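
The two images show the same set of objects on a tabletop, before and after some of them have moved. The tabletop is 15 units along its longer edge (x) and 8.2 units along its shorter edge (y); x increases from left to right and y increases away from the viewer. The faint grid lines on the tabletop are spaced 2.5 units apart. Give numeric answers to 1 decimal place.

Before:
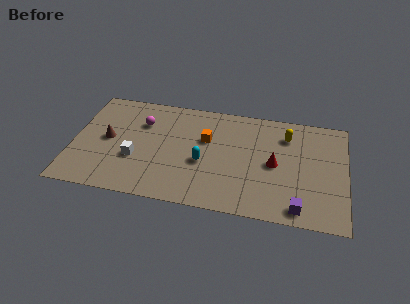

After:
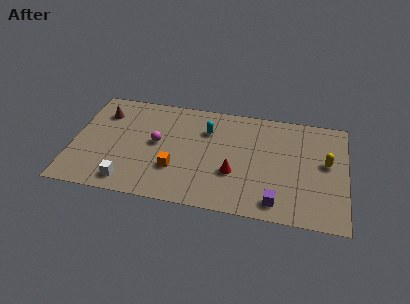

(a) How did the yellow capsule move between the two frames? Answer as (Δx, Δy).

(2.2, -1.7)

The yellow capsule was at about (11.7, 6.3) and moved to about (13.9, 4.6).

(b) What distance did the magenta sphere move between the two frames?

1.7

The magenta sphere was near (3.7, 5.8) before and (4.6, 4.4) after, so it travelled √(0.9² + 1.4²) ≈ 1.7 units.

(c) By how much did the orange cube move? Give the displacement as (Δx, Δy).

(-1.6, -2.6)

The orange cube started near (7.3, 5.2) and ended near (5.7, 2.6).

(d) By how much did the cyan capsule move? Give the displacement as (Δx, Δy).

(0.1, 2.5)

The cyan capsule started near (7.2, 3.4) and ended near (7.3, 5.9).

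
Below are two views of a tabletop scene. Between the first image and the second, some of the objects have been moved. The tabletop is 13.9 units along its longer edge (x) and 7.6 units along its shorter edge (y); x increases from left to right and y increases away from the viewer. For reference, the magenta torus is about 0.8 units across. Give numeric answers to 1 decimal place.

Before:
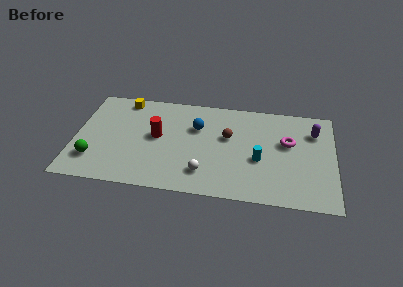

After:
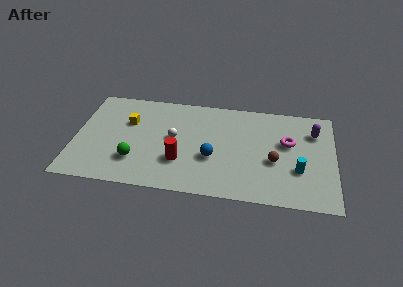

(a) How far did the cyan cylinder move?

2.2

The cyan cylinder moved from about (9.9, 3.1) to (12.0, 2.6), a distance of √(2.1² + 0.5²) ≈ 2.2.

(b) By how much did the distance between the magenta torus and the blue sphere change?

-0.6

The distance was about 4.9 in the first image and 4.3 in the second, so they moved 0.6 units closer together.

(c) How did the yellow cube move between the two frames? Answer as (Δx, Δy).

(0.3, -1.7)

The yellow cube started near (2.5, 6.7) and ended near (2.8, 5.0).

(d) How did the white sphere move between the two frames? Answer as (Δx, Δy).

(-1.7, 2.4)

The white sphere started near (7.0, 1.7) and ended near (5.3, 4.1).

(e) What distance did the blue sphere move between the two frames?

2.4

From (6.5, 5.1) to (7.4, 2.9), the blue sphere covered √(0.9² + 2.2²) ≈ 2.4 units.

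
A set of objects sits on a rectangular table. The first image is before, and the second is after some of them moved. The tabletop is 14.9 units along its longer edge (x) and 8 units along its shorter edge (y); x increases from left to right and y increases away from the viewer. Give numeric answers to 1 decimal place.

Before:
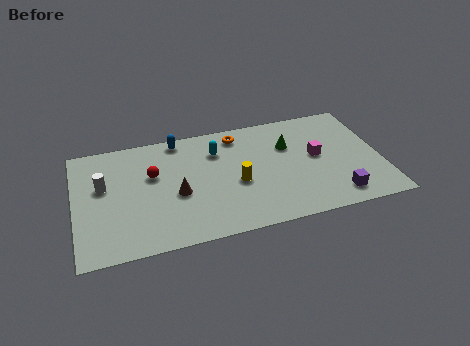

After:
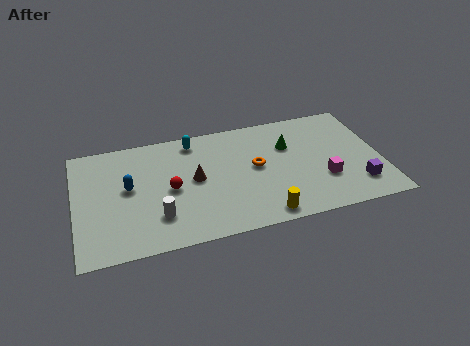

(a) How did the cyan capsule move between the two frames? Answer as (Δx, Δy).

(-1.1, 1.0)

The cyan capsule was at about (7.0, 5.9) and moved to about (5.9, 6.9).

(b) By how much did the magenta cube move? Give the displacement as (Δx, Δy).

(0.2, -1.7)

The magenta cube started near (11.8, 4.3) and ended near (12.0, 2.6).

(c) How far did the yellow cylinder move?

2.7

The yellow cylinder moved from about (7.8, 3.4) to (8.9, 0.9), a distance of √(1.1² + 2.5²) ≈ 2.7.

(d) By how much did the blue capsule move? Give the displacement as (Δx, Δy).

(-2.6, -2.8)

The blue capsule started near (5.2, 7.2) and ended near (2.6, 4.4).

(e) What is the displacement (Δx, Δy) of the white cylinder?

(2.5, -2.7)

The white cylinder was at about (1.4, 4.8) and moved to about (3.9, 2.1).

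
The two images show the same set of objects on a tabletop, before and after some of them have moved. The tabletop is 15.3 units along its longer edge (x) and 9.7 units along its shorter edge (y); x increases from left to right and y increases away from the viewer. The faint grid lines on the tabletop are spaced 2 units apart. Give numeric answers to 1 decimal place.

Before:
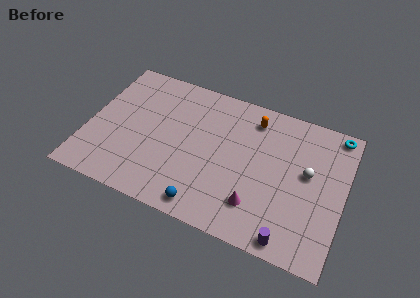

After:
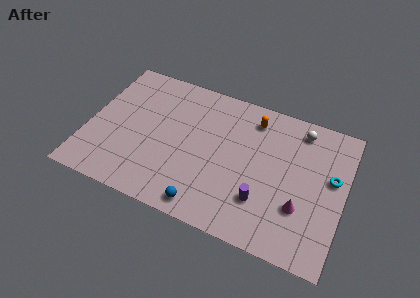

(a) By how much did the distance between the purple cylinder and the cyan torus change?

-3.3

They were about 8.1 units apart before and 4.8 after — 3.3 units closer together.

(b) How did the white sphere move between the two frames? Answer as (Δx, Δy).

(-0.7, 2.8)

From the two frames, the white sphere sits at roughly (13.1, 5.5) before and (12.4, 8.3) after.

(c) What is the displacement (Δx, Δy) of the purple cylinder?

(-1.8, 1.8)

The purple cylinder was at about (12.5, 0.9) and moved to about (10.7, 2.7).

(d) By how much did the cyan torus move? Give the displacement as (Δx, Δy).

(0.0, -3.1)

The cyan torus started near (14.5, 8.8) and ended near (14.5, 5.7).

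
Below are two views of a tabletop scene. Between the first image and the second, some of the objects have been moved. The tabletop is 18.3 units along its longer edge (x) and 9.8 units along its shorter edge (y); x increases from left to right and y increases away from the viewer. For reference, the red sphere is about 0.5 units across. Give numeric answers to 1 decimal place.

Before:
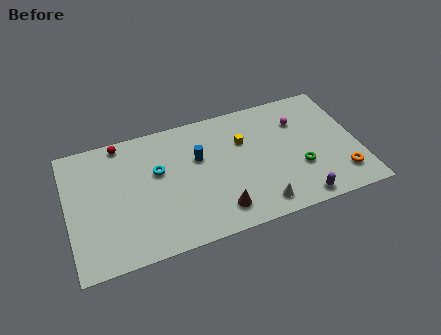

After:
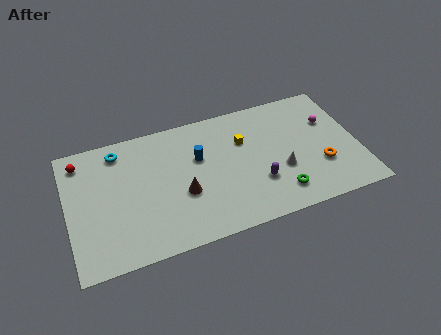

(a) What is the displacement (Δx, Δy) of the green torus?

(-1.5, -1.5)

The green torus was at about (14.5, 3.4) and moved to about (13.0, 1.9).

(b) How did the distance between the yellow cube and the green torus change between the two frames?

+0.4

The distance was about 4.6 in the first image and 5.0 in the second, so they moved 0.4 units further apart.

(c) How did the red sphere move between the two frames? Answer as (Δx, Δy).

(-2.6, -0.7)

The red sphere started near (3.6, 8.9) and ended near (1.0, 8.2).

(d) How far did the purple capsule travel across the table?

3.2

From (14.2, 1.0) to (11.8, 3.1), the purple capsule covered √(2.4² + 2.1²) ≈ 3.2 units.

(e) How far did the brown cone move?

2.9

The brown cone moved from about (9.2, 1.8) to (7.1, 3.8), a distance of √(2.1² + 2.0²) ≈ 2.9.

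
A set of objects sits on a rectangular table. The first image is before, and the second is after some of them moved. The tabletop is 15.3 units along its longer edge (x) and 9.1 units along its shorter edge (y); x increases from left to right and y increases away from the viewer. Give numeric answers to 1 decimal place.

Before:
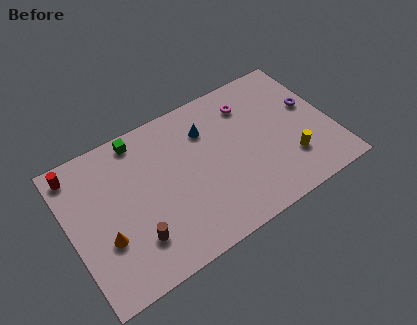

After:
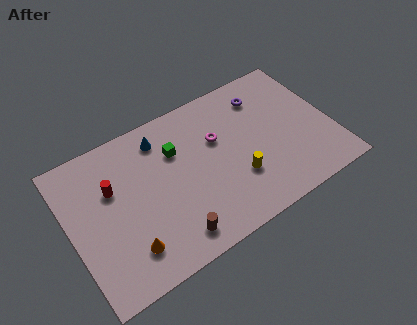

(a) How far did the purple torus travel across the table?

3.1

From (14.3, 5.3) to (11.8, 7.2), the purple torus covered √(2.5² + 1.9²) ≈ 3.1 units.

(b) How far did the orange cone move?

1.6

From (1.8, 3.2) to (2.9, 2.0), the orange cone covered √(1.1² + 1.2²) ≈ 1.6 units.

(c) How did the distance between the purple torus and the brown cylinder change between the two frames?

-2.7

They were about 11.3 units apart before and 8.6 after — 2.7 units closer together.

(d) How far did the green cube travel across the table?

2.6

The green cube was near (4.5, 8.1) before and (6.4, 6.3) after, so it travelled √(1.9² + 1.8²) ≈ 2.6 units.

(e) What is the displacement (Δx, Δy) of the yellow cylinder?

(-3.1, 0.4)

The yellow cylinder started near (12.6, 2.5) and ended near (9.5, 2.9).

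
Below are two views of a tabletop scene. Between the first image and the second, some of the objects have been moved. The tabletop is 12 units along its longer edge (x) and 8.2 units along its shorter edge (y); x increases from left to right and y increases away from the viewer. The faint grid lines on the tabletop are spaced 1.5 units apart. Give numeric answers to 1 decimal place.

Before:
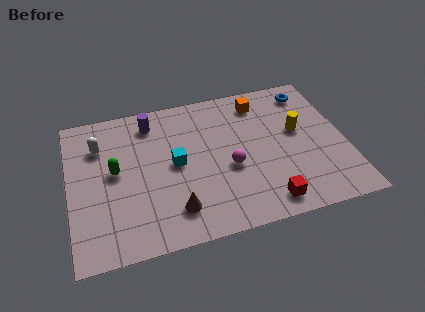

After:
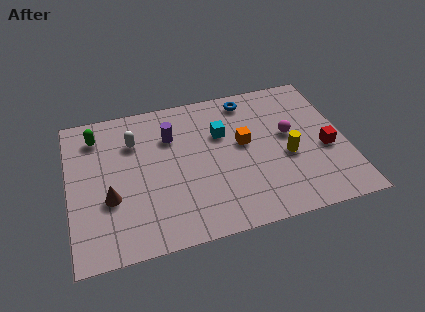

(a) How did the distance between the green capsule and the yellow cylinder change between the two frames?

+0.7

They were about 8.0 units apart before and 8.7 after — 0.7 units further apart.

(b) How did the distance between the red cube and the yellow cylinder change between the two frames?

-2.3

The distance was about 4.0 in the first image and 1.7 in the second, so they moved 2.3 units closer together.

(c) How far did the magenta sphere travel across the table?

3.0

The magenta sphere moved from about (6.9, 3.4) to (9.6, 4.6), a distance of √(2.7² + 1.2²) ≈ 3.0.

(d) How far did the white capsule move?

1.5

The white capsule moved from about (1.4, 6.0) to (2.9, 5.9), a distance of √(1.5² + 0.1²) ≈ 1.5.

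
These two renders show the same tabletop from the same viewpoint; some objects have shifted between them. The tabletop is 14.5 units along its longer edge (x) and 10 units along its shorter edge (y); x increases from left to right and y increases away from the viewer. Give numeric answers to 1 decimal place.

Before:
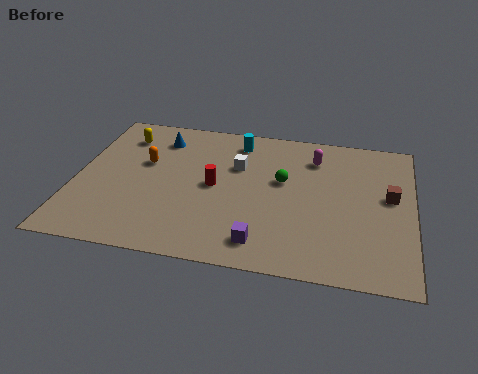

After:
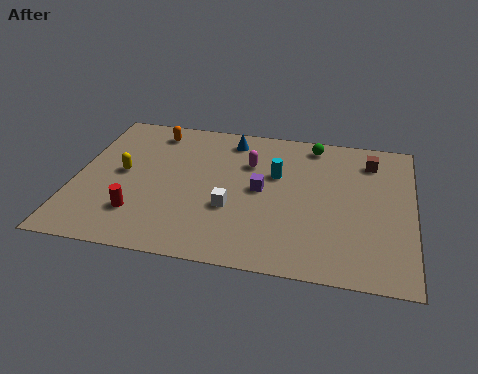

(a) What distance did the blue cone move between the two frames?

3.1

The blue cone moved from about (3.4, 8.0) to (6.5, 8.5), a distance of √(3.1² + 0.5²) ≈ 3.1.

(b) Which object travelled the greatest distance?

the red cylinder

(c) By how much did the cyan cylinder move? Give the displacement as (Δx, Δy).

(1.8, -2.1)

The cyan cylinder started near (6.8, 8.4) and ended near (8.6, 6.3).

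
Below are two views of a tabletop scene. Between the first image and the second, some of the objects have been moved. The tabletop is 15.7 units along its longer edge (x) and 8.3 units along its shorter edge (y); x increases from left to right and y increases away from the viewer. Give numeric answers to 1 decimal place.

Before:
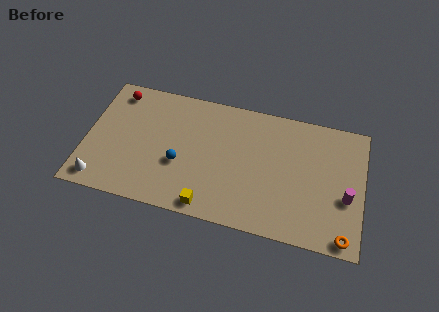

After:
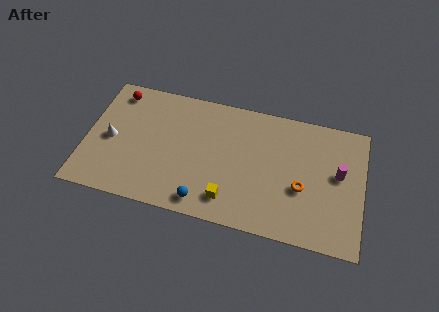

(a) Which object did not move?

the red sphere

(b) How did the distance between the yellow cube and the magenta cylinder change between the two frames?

-1.2

The distance was about 8.0 in the first image and 6.8 in the second, so they moved 1.2 units closer together.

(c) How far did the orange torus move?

3.5

From (14.8, 0.8) to (12.3, 3.3), the orange torus covered √(2.5² + 2.5²) ≈ 3.5 units.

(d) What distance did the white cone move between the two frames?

2.8

From (1.0, 1.1) to (1.4, 3.9), the white cone covered √(0.4² + 2.8²) ≈ 2.8 units.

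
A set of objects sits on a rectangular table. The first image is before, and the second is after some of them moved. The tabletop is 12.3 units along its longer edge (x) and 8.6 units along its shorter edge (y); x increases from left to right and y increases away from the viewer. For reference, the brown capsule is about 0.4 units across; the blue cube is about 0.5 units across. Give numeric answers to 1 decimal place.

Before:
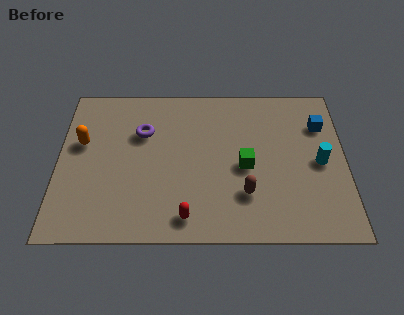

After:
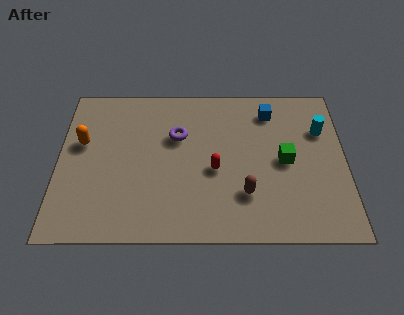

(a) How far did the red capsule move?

2.8

The red capsule moved from about (5.5, 1.2) to (6.7, 3.7), a distance of √(1.2² + 2.5²) ≈ 2.8.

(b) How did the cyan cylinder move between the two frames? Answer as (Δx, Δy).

(0.1, 1.8)

The cyan cylinder started near (11.2, 4.1) and ended near (11.3, 5.9).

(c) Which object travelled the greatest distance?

the red capsule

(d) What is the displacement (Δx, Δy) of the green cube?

(1.7, 0.3)

From the two frames, the green cube sits at roughly (8.0, 3.9) before and (9.7, 4.2) after.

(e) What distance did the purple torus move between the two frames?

1.5

The purple torus was near (3.6, 5.8) before and (5.1, 5.6) after, so it travelled √(1.5² + 0.2²) ≈ 1.5 units.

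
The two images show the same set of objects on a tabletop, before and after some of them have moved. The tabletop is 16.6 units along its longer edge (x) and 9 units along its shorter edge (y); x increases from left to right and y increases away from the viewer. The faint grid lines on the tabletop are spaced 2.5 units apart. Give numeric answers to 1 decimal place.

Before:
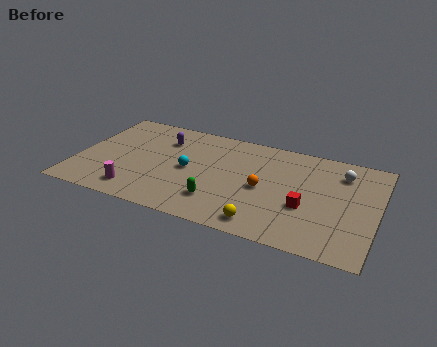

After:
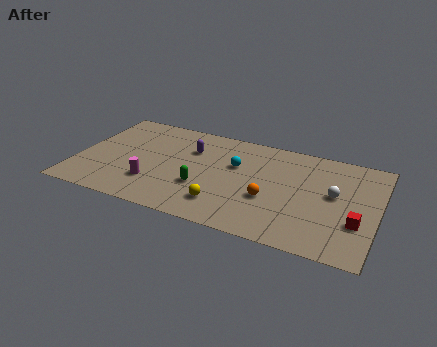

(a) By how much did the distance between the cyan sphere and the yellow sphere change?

-1.8

The distance was about 5.5 in the first image and 3.7 in the second, so they moved 1.8 units closer together.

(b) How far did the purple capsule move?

1.6

The purple capsule was near (4.5, 6.7) before and (6.1, 6.3) after, so it travelled √(1.6² + 0.4²) ≈ 1.6 units.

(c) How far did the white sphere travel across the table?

2.0

From (14.5, 7.0) to (14.2, 5.0), the white sphere covered √(0.3² + 2.0²) ≈ 2.0 units.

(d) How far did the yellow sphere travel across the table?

2.4

From (10.7, 1.2) to (8.4, 2.0), the yellow sphere covered √(2.3² + 0.8²) ≈ 2.4 units.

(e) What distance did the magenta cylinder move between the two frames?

1.3

The magenta cylinder was near (3.6, 1.5) before and (4.4, 2.5) after, so it travelled √(0.8² + 1.0²) ≈ 1.3 units.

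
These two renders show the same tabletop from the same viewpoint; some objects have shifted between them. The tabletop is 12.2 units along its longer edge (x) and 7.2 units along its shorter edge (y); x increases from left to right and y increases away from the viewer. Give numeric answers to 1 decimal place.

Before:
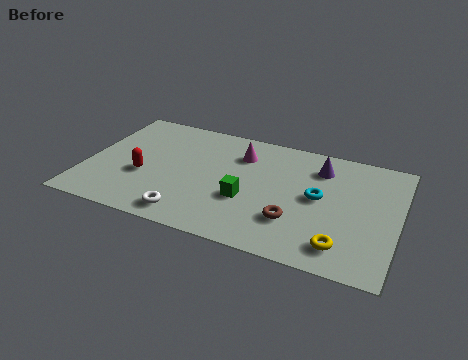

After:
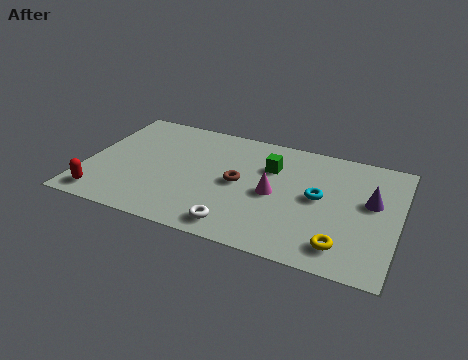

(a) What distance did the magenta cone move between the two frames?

2.5

From (5.9, 5.4) to (7.4, 3.4), the magenta cone covered √(1.5² + 2.0²) ≈ 2.5 units.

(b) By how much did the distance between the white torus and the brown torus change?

-1.5

Before: roughly 4.1 units apart; after: 2.6. That's 1.5 units closer together.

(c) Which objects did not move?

the yellow torus and the cyan torus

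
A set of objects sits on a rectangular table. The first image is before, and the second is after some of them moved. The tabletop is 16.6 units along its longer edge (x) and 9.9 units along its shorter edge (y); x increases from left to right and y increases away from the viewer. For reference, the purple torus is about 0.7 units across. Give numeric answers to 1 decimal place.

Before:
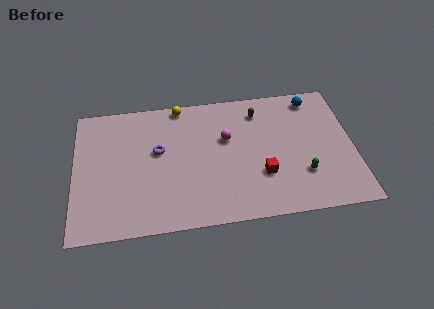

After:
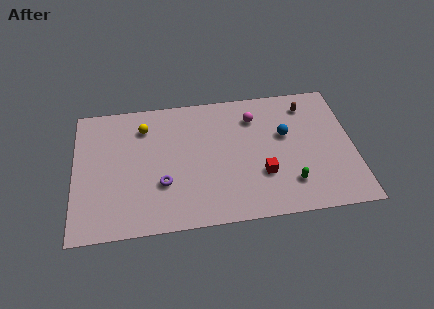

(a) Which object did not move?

the red cube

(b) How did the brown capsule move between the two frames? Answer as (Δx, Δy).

(2.9, 0.1)

The brown capsule started near (11.1, 8.0) and ended near (14.0, 8.1).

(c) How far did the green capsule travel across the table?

1.0

The green capsule moved from about (13.5, 2.9) to (12.7, 2.3), a distance of √(0.8² + 0.6²) ≈ 1.0.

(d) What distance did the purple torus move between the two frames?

2.5

The purple torus was near (5.0, 5.8) before and (5.2, 3.3) after, so it travelled √(0.2² + 2.5²) ≈ 2.5 units.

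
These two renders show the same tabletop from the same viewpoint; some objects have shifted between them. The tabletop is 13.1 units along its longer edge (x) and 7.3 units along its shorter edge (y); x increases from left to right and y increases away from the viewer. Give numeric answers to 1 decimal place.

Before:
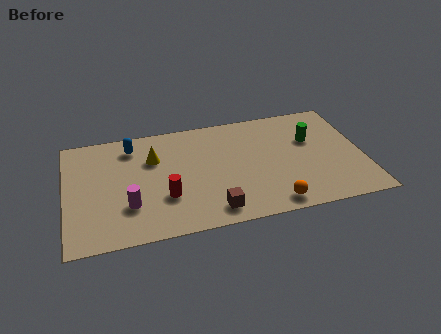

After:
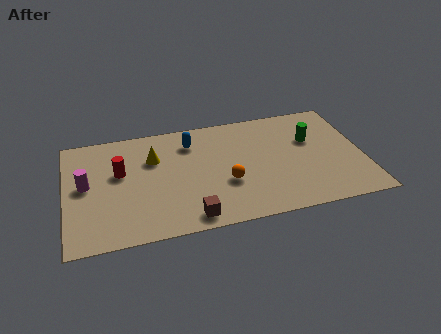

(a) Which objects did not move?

the yellow cone and the green cylinder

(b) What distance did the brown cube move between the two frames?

1.0

From (6.3, 1.1) to (5.3, 0.9), the brown cube covered √(1.0² + 0.2²) ≈ 1.0 units.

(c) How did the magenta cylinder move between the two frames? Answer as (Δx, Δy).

(-1.8, 1.7)

The magenta cylinder started near (2.7, 2.2) and ended near (0.9, 3.9).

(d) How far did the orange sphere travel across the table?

2.6

The orange sphere was near (8.9, 0.9) before and (7.0, 2.7) after, so it travelled √(1.9² + 1.8²) ≈ 2.6 units.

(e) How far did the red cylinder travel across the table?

2.8

From (4.3, 2.4) to (2.4, 4.4), the red cylinder covered √(1.9² + 2.0²) ≈ 2.8 units.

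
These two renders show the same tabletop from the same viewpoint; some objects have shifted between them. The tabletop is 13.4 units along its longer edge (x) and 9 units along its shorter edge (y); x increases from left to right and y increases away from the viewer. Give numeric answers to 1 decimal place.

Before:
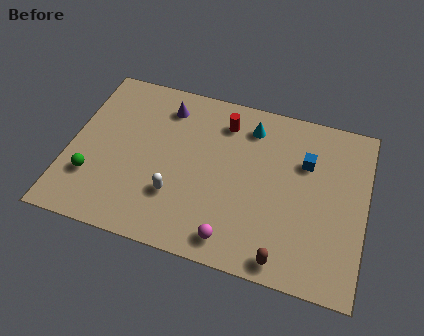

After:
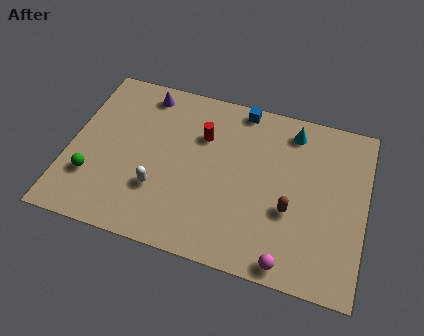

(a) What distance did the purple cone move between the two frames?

1.1

The purple cone moved from about (4.1, 7.3) to (3.1, 7.8), a distance of √(1.0² + 0.5²) ≈ 1.1.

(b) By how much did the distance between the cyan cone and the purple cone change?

+2.9

The distance was about 3.9 in the first image and 6.8 in the second, so they moved 2.9 units further apart.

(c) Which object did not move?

the green sphere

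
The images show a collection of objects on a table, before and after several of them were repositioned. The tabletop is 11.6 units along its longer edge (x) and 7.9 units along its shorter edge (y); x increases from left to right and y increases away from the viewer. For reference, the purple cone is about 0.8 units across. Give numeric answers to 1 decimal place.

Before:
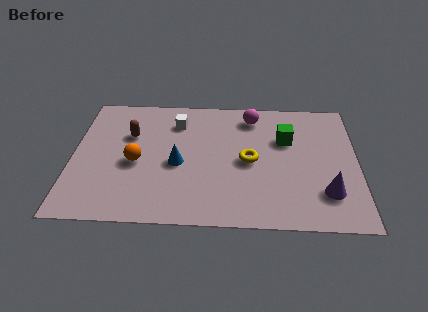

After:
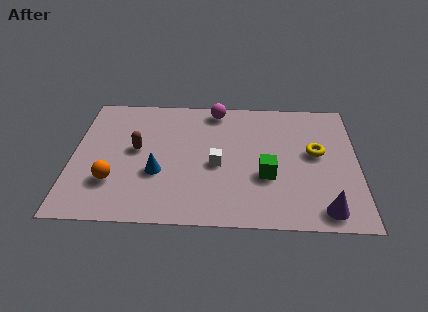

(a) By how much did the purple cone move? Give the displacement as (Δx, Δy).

(-0.1, -1.0)

The purple cone was at about (10.3, 2.0) and moved to about (10.2, 1.0).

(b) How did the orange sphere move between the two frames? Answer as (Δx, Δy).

(-0.9, -1.2)

From the two frames, the orange sphere sits at roughly (2.6, 3.5) before and (1.7, 2.3) after.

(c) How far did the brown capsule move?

0.9

The brown capsule was near (2.3, 5.2) before and (2.6, 4.3) after, so it travelled √(0.3² + 0.9²) ≈ 0.9 units.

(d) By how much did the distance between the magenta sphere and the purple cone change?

+1.9

They were about 5.5 units apart before and 7.4 after — 1.9 units further apart.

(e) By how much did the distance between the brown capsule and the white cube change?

+1.3

They were about 2.1 units apart before and 3.4 after — 1.3 units further apart.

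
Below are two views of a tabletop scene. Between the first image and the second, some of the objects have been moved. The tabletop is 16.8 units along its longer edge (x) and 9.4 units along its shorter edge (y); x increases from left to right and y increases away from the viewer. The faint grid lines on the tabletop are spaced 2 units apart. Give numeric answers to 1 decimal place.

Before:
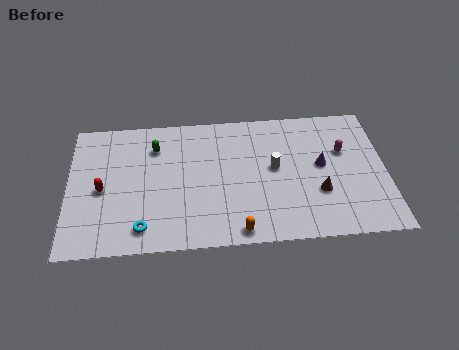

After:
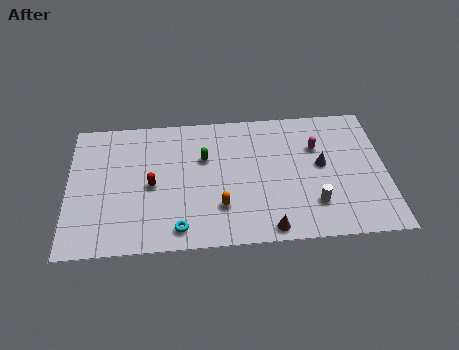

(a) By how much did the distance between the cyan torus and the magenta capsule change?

-2.6

Before: roughly 11.6 units apart; after: 9.0. That's 2.6 units closer together.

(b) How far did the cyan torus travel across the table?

1.9

The cyan torus moved from about (3.9, 1.5) to (5.8, 1.3), a distance of √(1.9² + 0.2²) ≈ 1.9.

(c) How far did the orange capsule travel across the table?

1.9

The orange capsule moved from about (8.9, 0.9) to (8.0, 2.6), a distance of √(0.9² + 1.7²) ≈ 1.9.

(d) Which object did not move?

the purple cone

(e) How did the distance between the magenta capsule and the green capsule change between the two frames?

-4.1

They were about 10.1 units apart before and 6.0 after — 4.1 units closer together.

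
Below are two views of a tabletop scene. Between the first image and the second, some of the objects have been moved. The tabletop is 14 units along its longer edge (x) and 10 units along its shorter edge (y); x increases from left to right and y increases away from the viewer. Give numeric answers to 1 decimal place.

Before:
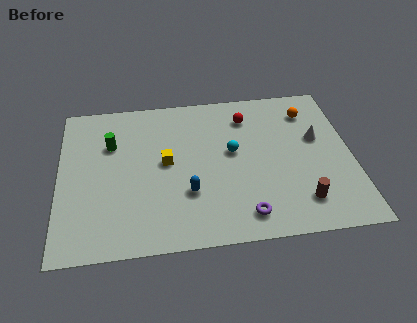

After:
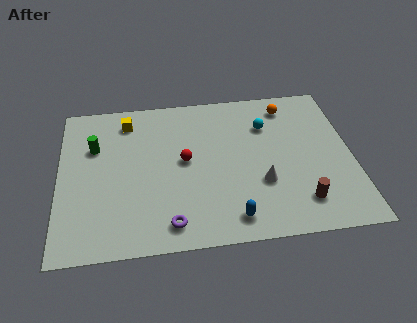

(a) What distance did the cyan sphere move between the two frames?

2.3

The cyan sphere moved from about (8.3, 5.6) to (10.0, 7.2), a distance of √(1.7² + 1.6²) ≈ 2.3.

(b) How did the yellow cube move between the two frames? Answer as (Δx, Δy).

(-1.8, 3.0)

The yellow cube was at about (5.1, 5.3) and moved to about (3.3, 8.3).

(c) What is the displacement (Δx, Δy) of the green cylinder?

(-0.8, -0.1)

The green cylinder was at about (2.5, 6.8) and moved to about (1.7, 6.7).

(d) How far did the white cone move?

3.8

The white cone was near (12.4, 6.0) before and (9.6, 3.4) after, so it travelled √(2.8² + 2.6²) ≈ 3.8 units.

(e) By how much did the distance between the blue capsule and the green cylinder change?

+3.2

They were about 5.1 units apart before and 8.3 after — 3.2 units further apart.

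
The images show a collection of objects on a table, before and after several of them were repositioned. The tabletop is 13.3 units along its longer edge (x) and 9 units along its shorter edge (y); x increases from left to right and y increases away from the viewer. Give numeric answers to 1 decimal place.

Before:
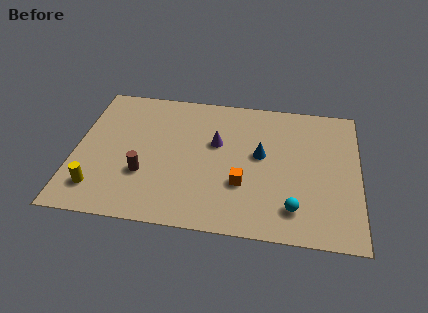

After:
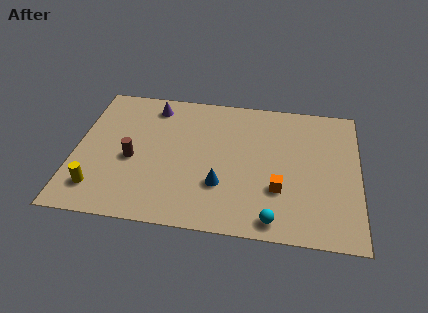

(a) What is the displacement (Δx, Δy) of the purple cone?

(-3.1, 2.1)

The purple cone started near (6.6, 5.5) and ended near (3.5, 7.6).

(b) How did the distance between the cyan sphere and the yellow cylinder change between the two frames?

-0.9

The distance was about 9.1 in the first image and 8.2 in the second, so they moved 0.9 units closer together.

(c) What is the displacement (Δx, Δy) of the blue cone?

(-1.8, -2.2)

The blue cone started near (8.7, 5.0) and ended near (6.9, 2.8).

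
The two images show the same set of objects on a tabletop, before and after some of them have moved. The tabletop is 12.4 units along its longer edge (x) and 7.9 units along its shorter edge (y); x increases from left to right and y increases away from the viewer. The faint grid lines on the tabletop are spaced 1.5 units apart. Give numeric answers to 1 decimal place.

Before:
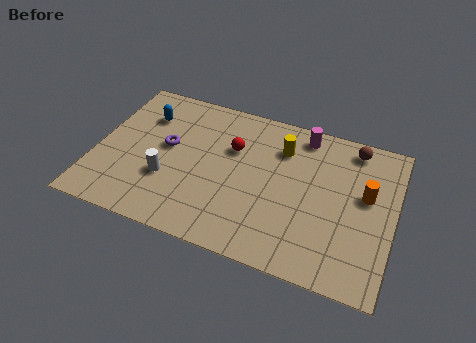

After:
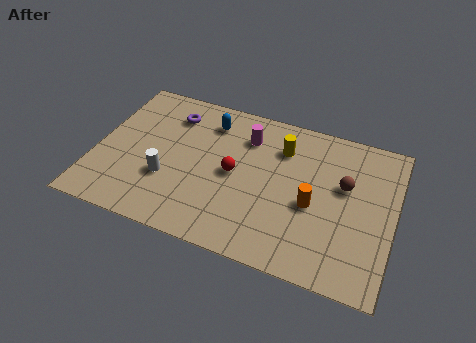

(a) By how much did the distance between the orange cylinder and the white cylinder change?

-2.3

Before: roughly 8.3 units apart; after: 6.0. That's 2.3 units closer together.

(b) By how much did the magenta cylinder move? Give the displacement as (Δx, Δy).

(-2.3, -0.9)

From the two frames, the magenta cylinder sits at roughly (8.4, 6.9) before and (6.1, 6.0) after.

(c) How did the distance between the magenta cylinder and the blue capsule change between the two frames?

-5.1

Before: roughly 6.7 units apart; after: 1.6. That's 5.1 units closer together.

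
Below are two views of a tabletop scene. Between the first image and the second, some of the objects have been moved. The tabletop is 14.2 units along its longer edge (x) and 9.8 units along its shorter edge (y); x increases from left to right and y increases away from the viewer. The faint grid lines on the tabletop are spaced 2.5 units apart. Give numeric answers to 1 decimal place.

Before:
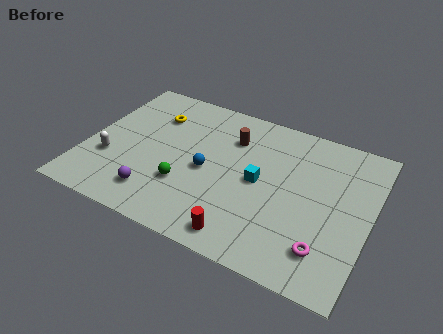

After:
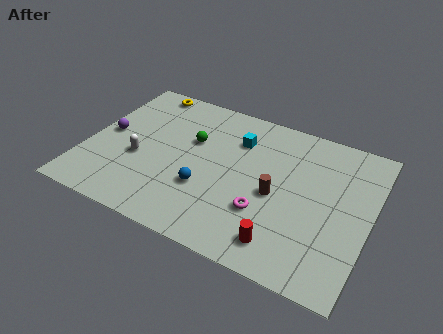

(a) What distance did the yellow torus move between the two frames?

1.9

The yellow torus was near (3.0, 7.2) before and (2.2, 8.9) after, so it travelled √(0.8² + 1.7²) ≈ 1.9 units.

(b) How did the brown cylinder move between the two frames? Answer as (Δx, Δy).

(2.6, -2.8)

The brown cylinder was at about (7.0, 7.2) and moved to about (9.6, 4.4).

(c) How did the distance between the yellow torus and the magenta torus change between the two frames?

-1.5

Before: roughly 10.6 units apart; after: 9.1. That's 1.5 units closer together.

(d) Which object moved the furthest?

the purple sphere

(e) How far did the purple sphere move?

4.3

The purple sphere moved from about (3.9, 1.9) to (0.9, 5.0), a distance of √(3.0² + 3.1²) ≈ 4.3.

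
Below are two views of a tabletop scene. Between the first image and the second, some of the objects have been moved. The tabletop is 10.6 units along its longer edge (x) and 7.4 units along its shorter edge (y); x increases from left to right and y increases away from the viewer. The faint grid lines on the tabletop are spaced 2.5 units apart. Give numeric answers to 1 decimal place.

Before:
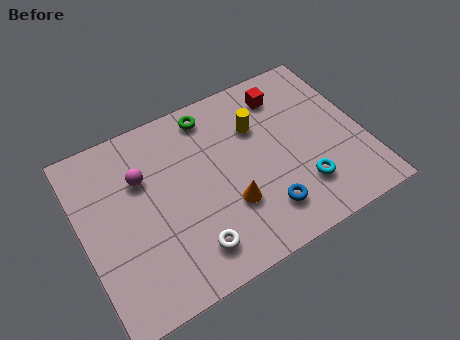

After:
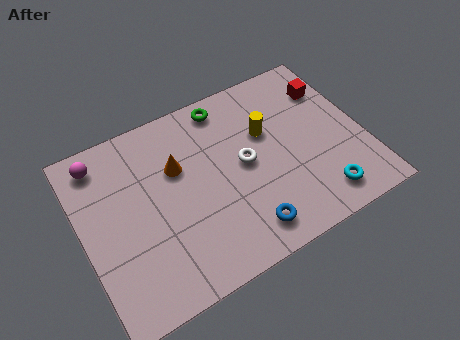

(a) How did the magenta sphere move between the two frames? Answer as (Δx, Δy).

(-1.4, 1.3)

The magenta sphere started near (2.4, 5.0) and ended near (1.0, 6.3).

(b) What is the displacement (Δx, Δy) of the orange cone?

(-1.6, 2.4)

The orange cone was at about (5.3, 2.4) and moved to about (3.7, 4.8).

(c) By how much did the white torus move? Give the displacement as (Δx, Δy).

(2.4, 2.4)

The white torus was at about (3.7, 1.4) and moved to about (6.1, 3.8).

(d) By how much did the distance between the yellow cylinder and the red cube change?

+1.2

Before: roughly 1.5 units apart; after: 2.7. That's 1.2 units further apart.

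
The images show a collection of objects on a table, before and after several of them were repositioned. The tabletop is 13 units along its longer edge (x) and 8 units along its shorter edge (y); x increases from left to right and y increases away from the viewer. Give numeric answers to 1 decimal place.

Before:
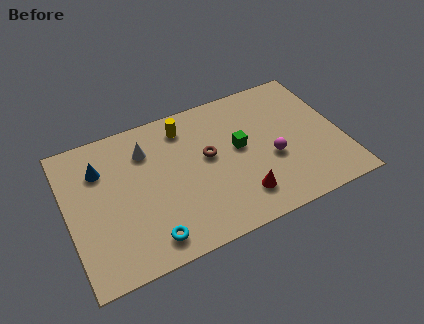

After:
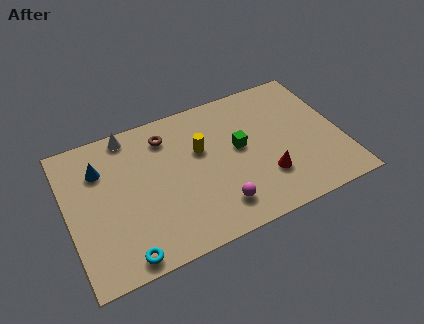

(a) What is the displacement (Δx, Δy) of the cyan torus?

(-1.2, -0.4)

The cyan torus started near (3.5, 1.2) and ended near (2.3, 0.8).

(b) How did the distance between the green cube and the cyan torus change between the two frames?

+1.2

They were about 5.7 units apart before and 6.9 after — 1.2 units further apart.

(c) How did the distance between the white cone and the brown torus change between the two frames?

-1.3

Before: roughly 3.2 units apart; after: 1.9. That's 1.3 units closer together.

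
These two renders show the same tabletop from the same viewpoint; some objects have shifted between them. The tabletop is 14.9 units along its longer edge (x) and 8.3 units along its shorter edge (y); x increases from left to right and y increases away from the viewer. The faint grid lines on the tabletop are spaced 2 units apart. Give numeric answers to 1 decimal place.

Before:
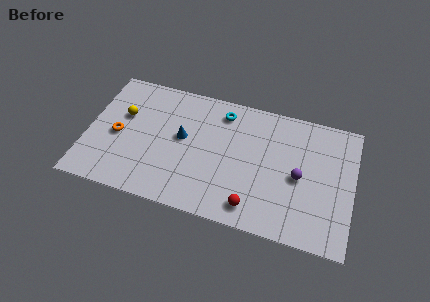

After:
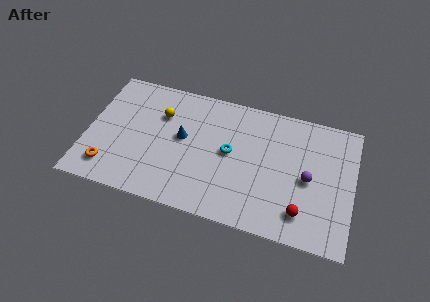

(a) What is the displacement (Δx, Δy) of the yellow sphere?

(2.1, 0.6)

From the two frames, the yellow sphere sits at roughly (1.9, 5.2) before and (4.0, 5.8) after.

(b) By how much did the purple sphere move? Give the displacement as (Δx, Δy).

(0.5, 0.0)

The purple sphere was at about (11.9, 3.9) and moved to about (12.4, 3.9).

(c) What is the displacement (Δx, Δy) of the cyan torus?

(0.6, -2.5)

The cyan torus started near (7.4, 6.9) and ended near (8.0, 4.4).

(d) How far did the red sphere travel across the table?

2.7

The red sphere moved from about (9.5, 1.3) to (12.2, 1.7), a distance of √(2.7² + 0.4²) ≈ 2.7.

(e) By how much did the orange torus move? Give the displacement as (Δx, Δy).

(-0.3, -2.2)

The orange torus started near (1.7, 3.8) and ended near (1.4, 1.6).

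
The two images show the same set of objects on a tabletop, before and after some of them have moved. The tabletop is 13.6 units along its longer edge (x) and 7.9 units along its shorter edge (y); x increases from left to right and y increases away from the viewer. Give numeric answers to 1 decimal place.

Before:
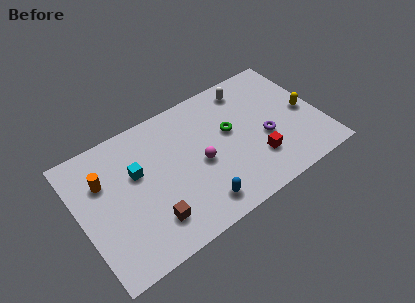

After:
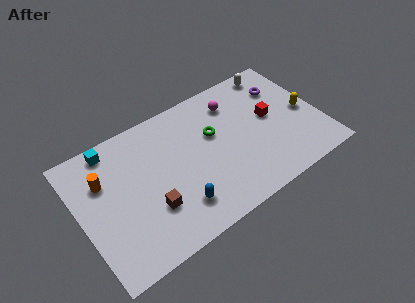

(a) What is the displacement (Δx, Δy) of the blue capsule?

(-1.1, 0.5)

The blue capsule started near (6.2, 1.3) and ended near (5.1, 1.8).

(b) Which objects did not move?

the yellow capsule and the orange cylinder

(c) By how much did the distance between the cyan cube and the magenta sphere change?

+3.3

Before: roughly 3.6 units apart; after: 6.9. That's 3.3 units further apart.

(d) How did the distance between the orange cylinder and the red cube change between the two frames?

+0.7

They were about 8.8 units apart before and 9.5 after — 0.7 units further apart.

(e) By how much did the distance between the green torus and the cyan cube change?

+0.6

They were about 5.3 units apart before and 5.9 after — 0.6 units further apart.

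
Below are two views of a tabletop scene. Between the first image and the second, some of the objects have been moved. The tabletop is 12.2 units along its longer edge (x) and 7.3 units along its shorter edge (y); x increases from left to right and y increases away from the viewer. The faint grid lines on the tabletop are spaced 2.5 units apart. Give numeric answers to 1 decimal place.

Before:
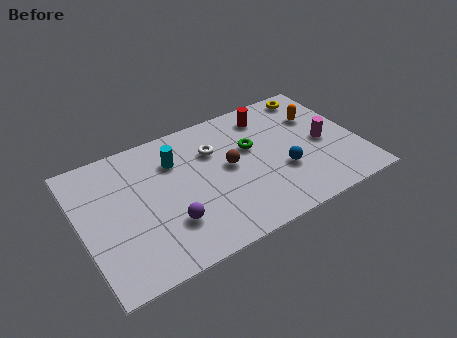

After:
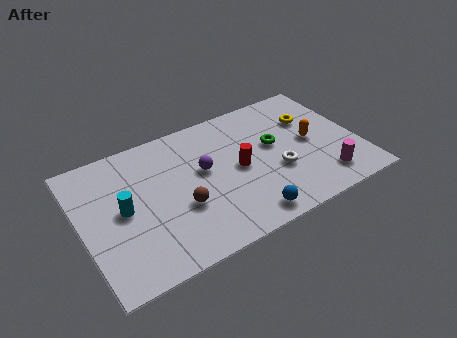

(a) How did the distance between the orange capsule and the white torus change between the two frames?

-2.7

They were about 4.7 units apart before and 2.0 after — 2.7 units closer together.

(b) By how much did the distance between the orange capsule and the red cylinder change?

+1.0

They were about 2.3 units apart before and 3.3 after — 1.0 units further apart.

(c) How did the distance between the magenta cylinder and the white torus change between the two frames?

-2.7

Before: roughly 5.0 units apart; after: 2.3. That's 2.7 units closer together.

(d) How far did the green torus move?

1.0

From (7.6, 4.5) to (8.6, 4.2), the green torus covered √(1.0² + 0.3²) ≈ 1.0 units.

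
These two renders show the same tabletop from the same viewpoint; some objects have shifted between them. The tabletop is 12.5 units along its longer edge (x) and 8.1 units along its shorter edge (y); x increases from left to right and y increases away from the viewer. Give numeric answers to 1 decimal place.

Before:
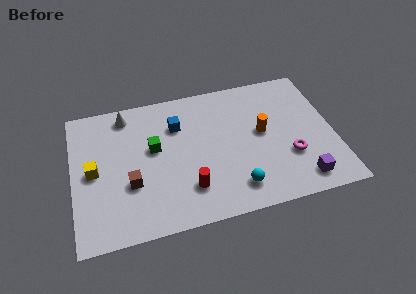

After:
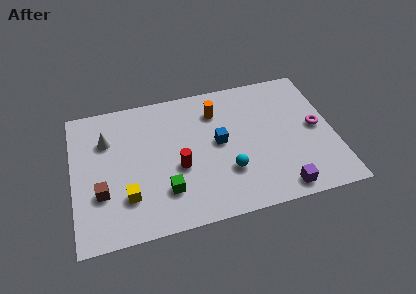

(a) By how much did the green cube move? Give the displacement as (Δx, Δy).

(0.4, -2.6)

The green cube was at about (3.9, 4.7) and moved to about (4.3, 2.1).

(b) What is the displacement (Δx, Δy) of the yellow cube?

(1.5, -1.8)

The yellow cube was at about (1.0, 4.0) and moved to about (2.5, 2.2).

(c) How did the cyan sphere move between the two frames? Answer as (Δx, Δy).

(-0.3, 1.0)

The cyan sphere started near (7.6, 1.5) and ended near (7.3, 2.5).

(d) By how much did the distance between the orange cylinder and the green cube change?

-0.3

The distance was about 5.2 in the first image and 4.9 in the second, so they moved 0.3 units closer together.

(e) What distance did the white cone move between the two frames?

1.6

The white cone was near (2.7, 7.0) before and (1.7, 5.7) after, so it travelled √(1.0² + 1.3²) ≈ 1.6 units.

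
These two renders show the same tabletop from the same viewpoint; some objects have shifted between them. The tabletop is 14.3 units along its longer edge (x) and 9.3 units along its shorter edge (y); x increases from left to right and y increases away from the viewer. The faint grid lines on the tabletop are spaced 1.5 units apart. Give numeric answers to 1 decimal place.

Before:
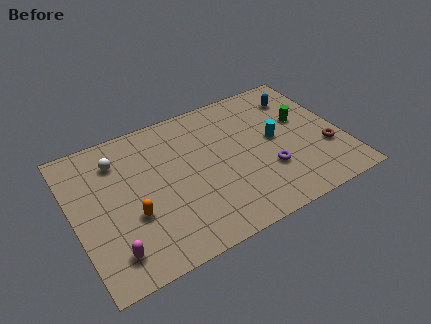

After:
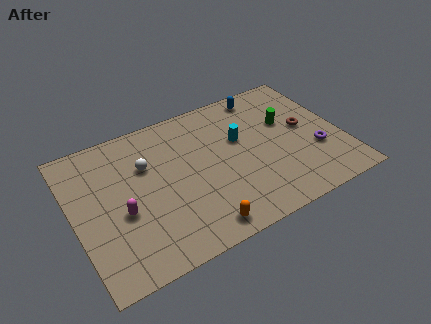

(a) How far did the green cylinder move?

0.8

The green cylinder moved from about (12.4, 5.6) to (11.6, 5.8), a distance of √(0.8² + 0.2²) ≈ 0.8.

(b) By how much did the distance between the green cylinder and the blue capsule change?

+0.9

The distance was about 1.7 in the first image and 2.6 in the second, so they moved 0.9 units further apart.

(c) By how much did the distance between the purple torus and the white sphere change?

+0.7

Before: roughly 8.6 units apart; after: 9.3. That's 0.7 units further apart.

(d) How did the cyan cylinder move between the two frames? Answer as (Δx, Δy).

(-1.8, 0.8)

The cyan cylinder started near (10.8, 4.9) and ended near (9.0, 5.7).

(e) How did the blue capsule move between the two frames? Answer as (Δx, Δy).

(-1.8, 0.9)

The blue capsule started near (12.5, 7.3) and ended near (10.7, 8.2).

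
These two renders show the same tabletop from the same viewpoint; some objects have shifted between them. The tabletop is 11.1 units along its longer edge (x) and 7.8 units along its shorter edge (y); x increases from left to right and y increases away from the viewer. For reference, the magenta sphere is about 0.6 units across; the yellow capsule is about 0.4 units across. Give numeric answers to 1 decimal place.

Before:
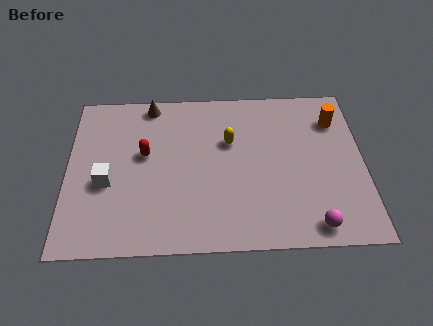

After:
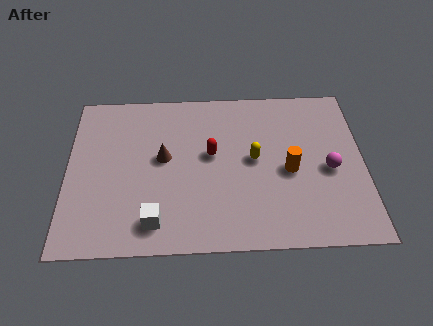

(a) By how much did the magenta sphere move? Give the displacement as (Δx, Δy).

(0.7, 2.6)

The magenta sphere was at about (9.1, 0.9) and moved to about (9.8, 3.5).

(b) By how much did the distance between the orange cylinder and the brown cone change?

-2.3

They were about 7.1 units apart before and 4.8 after — 2.3 units closer together.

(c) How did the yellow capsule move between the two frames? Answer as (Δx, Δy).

(0.9, -0.9)

The yellow capsule was at about (6.1, 5.0) and moved to about (7.0, 4.1).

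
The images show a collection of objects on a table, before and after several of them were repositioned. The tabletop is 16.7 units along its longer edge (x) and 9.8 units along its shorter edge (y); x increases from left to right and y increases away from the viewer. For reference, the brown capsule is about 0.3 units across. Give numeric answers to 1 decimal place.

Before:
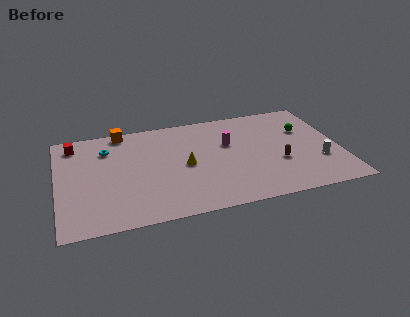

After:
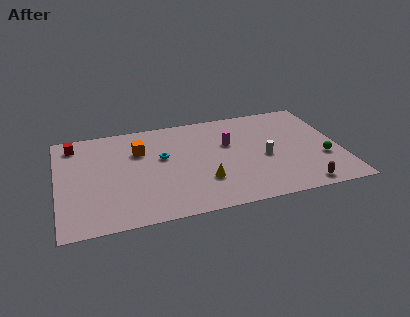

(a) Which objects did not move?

the magenta cylinder and the red cube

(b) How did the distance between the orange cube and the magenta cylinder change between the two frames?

-1.5

The distance was about 6.8 in the first image and 5.3 in the second, so they moved 1.5 units closer together.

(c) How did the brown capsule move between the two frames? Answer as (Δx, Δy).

(1.1, -2.6)

From the two frames, the brown capsule sits at roughly (13.0, 3.6) before and (14.1, 1.0) after.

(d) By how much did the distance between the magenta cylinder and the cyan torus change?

-3.3

The distance was about 7.3 in the first image and 4.0 in the second, so they moved 3.3 units closer together.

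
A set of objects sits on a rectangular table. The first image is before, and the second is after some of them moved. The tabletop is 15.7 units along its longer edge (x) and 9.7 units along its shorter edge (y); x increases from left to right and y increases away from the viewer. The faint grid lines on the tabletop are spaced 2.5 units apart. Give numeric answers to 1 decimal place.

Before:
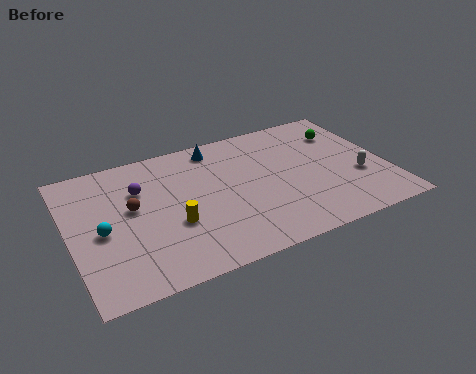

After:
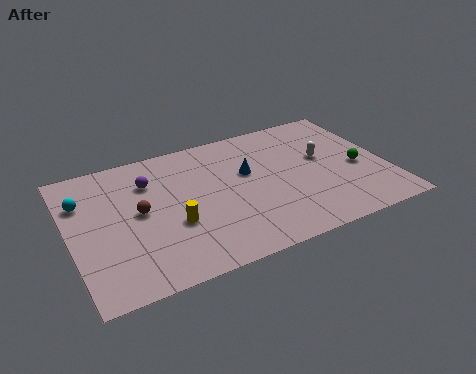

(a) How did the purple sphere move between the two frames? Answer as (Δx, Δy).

(0.5, 0.4)

From the two frames, the purple sphere sits at roughly (3.6, 6.7) before and (4.1, 7.1) after.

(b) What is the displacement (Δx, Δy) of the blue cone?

(1.3, -2.5)

The blue cone was at about (7.6, 8.4) and moved to about (8.9, 5.9).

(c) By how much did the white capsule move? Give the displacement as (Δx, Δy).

(-1.5, 2.1)

The white capsule started near (14.2, 3.5) and ended near (12.7, 5.6).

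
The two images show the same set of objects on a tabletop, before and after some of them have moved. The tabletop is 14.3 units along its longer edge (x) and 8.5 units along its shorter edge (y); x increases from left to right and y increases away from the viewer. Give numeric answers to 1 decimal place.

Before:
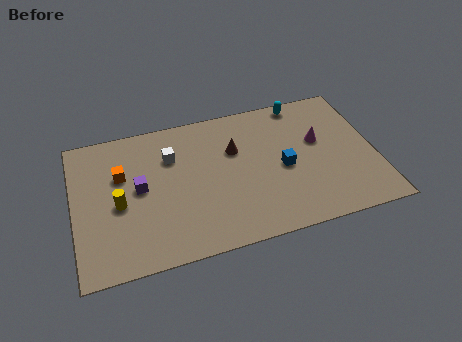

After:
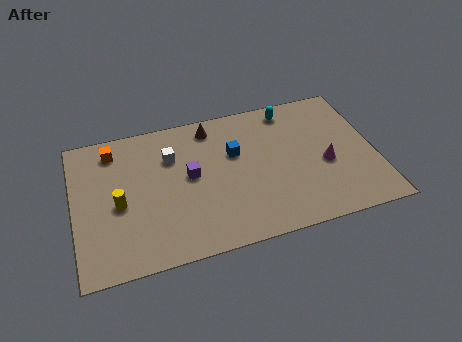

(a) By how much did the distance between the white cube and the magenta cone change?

+0.5

They were about 7.1 units apart before and 7.6 after — 0.5 units further apart.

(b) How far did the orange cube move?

1.6

The orange cube was near (2.3, 5.5) before and (2.0, 7.1) after, so it travelled √(0.3² + 1.6²) ≈ 1.6 units.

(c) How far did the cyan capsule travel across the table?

0.7

The cyan capsule moved from about (11.1, 7.7) to (10.5, 7.4), a distance of √(0.6² + 0.3²) ≈ 0.7.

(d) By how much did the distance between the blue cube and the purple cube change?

-4.5

They were about 6.8 units apart before and 2.3 after — 4.5 units closer together.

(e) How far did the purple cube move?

2.4

From (3.1, 4.5) to (5.5, 4.6), the purple cube covered √(2.4² + 0.1²) ≈ 2.4 units.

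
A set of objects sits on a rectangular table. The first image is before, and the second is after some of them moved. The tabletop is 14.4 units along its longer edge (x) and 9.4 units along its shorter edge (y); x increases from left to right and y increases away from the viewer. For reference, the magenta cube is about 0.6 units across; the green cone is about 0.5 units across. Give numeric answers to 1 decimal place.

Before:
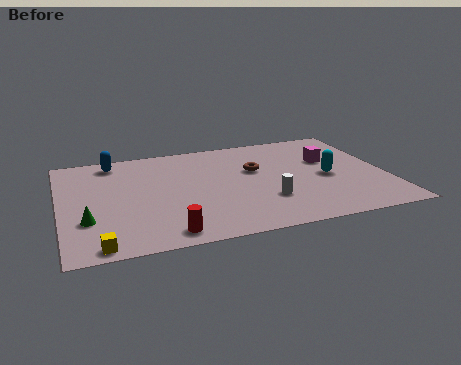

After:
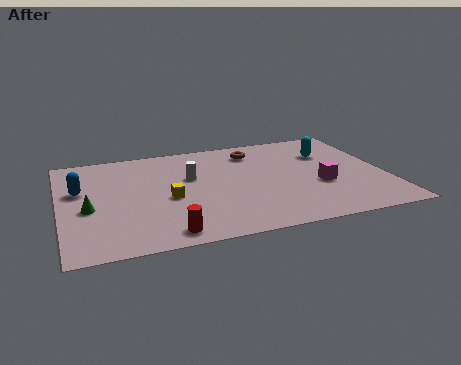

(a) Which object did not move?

the red cylinder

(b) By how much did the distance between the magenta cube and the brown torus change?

+1.5

The distance was about 3.3 in the first image and 4.8 in the second, so they moved 1.5 units further apart.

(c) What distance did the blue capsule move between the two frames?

2.9

From (2.5, 8.2) to (0.9, 5.8), the blue capsule covered √(1.6² + 2.4²) ≈ 2.9 units.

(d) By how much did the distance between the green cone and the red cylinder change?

+0.5

Before: roughly 3.8 units apart; after: 4.3. That's 0.5 units further apart.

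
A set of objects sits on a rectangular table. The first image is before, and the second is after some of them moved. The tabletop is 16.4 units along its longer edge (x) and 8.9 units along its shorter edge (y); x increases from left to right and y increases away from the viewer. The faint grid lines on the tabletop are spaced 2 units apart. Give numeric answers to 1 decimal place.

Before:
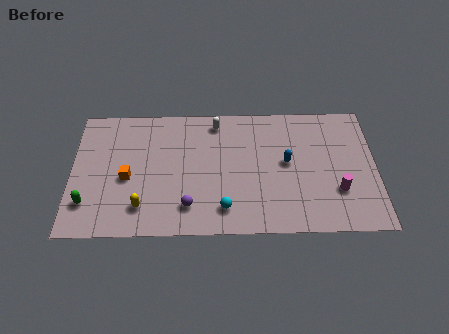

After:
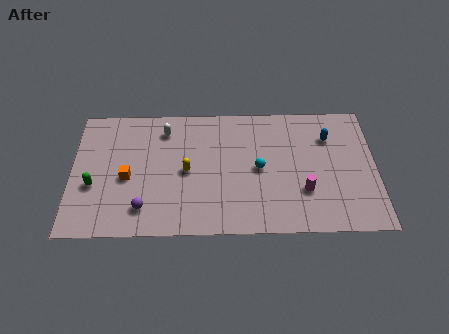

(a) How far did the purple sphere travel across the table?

2.4

The purple sphere was near (6.3, 1.9) before and (3.9, 1.8) after, so it travelled √(2.4² + 0.1²) ≈ 2.4 units.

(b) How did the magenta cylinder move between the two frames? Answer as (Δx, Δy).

(-1.8, 0.0)

The magenta cylinder was at about (14.3, 2.8) and moved to about (12.5, 2.8).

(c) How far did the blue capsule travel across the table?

2.9

The blue capsule moved from about (11.6, 4.8) to (13.9, 6.5), a distance of √(2.3² + 1.7²) ≈ 2.9.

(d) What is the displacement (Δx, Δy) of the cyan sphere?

(1.9, 2.7)

From the two frames, the cyan sphere sits at roughly (8.2, 1.7) before and (10.1, 4.4) after.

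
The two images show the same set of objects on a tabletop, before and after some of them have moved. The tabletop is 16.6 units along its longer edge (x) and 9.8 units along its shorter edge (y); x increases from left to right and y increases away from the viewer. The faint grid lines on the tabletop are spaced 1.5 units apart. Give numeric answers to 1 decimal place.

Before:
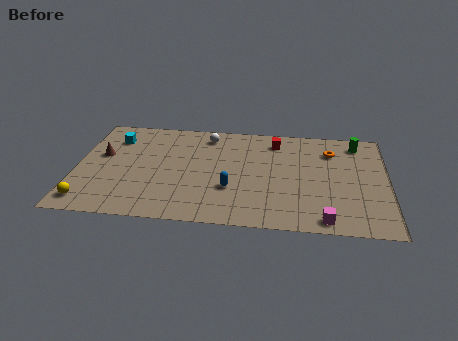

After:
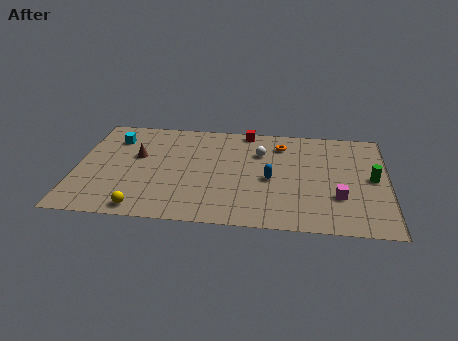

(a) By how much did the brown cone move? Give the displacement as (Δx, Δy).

(1.9, 0.1)

The brown cone was at about (1.3, 5.8) and moved to about (3.2, 5.9).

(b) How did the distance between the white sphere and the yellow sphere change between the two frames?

-0.7

They were about 9.2 units apart before and 8.5 after — 0.7 units closer together.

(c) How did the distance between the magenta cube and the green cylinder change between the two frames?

-4.9

Before: roughly 7.5 units apart; after: 2.6. That's 4.9 units closer together.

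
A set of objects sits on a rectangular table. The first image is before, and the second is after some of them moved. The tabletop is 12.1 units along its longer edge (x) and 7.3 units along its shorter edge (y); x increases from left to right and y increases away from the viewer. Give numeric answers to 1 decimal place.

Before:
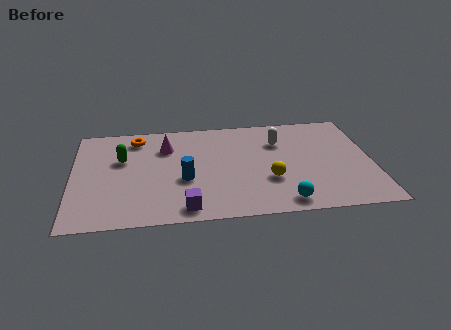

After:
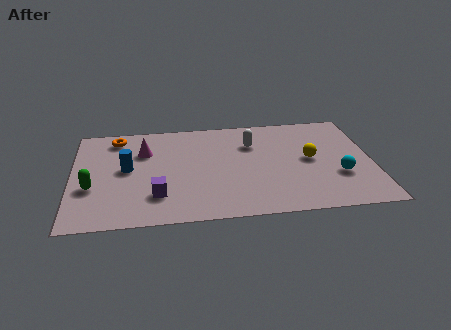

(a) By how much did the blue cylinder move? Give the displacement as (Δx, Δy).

(-2.3, 1.0)

The blue cylinder started near (4.5, 2.9) and ended near (2.2, 3.9).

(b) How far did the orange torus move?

0.8

The orange torus moved from about (2.6, 6.1) to (1.8, 6.2), a distance of √(0.8² + 0.1²) ≈ 0.8.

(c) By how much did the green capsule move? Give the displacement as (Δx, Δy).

(-1.2, -1.9)

The green capsule started near (2.0, 4.6) and ended near (0.8, 2.7).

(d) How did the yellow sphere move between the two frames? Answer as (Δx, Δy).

(1.7, 1.3)

The yellow sphere started near (7.9, 2.5) and ended near (9.6, 3.8).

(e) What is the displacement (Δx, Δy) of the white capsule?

(-1.1, 0.0)

The white capsule was at about (8.4, 5.2) and moved to about (7.3, 5.2).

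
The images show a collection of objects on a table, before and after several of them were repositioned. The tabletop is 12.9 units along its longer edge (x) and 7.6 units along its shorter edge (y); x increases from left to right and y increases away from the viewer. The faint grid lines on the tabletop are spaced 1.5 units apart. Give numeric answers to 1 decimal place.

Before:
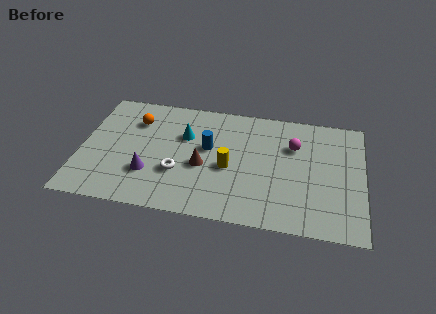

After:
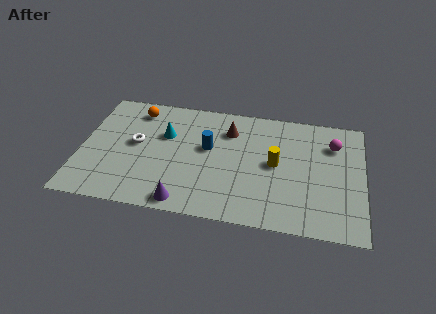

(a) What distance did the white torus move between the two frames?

2.5

The white torus was near (4.5, 2.6) before and (2.5, 4.1) after, so it travelled √(2.0² + 1.5²) ≈ 2.5 units.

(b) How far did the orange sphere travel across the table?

0.7

The orange sphere was near (2.4, 5.6) before and (2.4, 6.3) after, so it travelled √(0.0² + 0.7²) ≈ 0.7 units.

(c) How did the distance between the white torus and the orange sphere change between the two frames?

-1.5

They were about 3.7 units apart before and 2.2 after — 1.5 units closer together.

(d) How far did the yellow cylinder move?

2.2

The yellow cylinder was near (6.8, 3.3) before and (8.9, 3.9) after, so it travelled √(2.1² + 0.6²) ≈ 2.2 units.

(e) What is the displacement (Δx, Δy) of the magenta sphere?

(1.8, 0.4)

From the two frames, the magenta sphere sits at roughly (9.7, 5.2) before and (11.5, 5.6) after.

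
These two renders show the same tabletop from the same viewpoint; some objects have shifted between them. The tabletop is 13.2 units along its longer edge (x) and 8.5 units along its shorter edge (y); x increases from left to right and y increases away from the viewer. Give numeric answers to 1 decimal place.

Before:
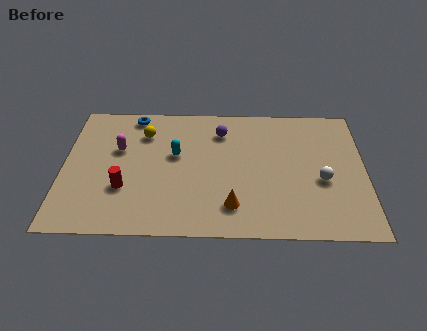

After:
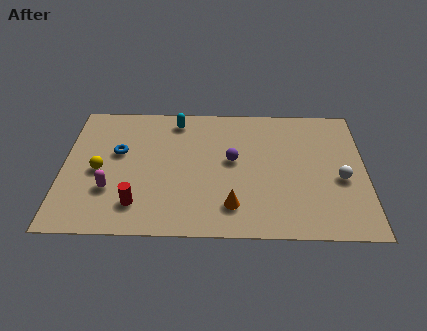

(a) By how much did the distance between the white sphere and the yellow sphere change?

+2.2

The distance was about 8.3 in the first image and 10.5 in the second, so they moved 2.2 units further apart.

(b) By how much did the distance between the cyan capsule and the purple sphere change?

+1.0

The distance was about 2.6 in the first image and 3.6 in the second, so they moved 1.0 units further apart.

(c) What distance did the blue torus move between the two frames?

2.6

From (3.0, 7.6) to (2.4, 5.1), the blue torus covered √(0.6² + 2.5²) ≈ 2.6 units.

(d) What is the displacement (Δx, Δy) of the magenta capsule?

(-0.3, -2.6)

The magenta capsule was at about (2.4, 5.3) and moved to about (2.1, 2.7).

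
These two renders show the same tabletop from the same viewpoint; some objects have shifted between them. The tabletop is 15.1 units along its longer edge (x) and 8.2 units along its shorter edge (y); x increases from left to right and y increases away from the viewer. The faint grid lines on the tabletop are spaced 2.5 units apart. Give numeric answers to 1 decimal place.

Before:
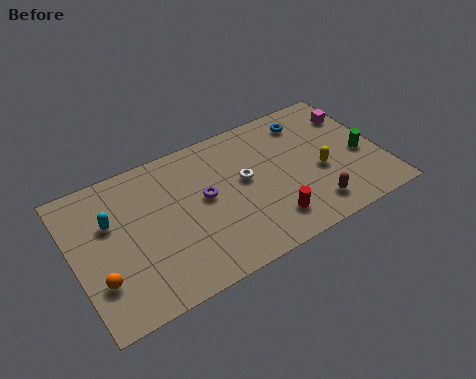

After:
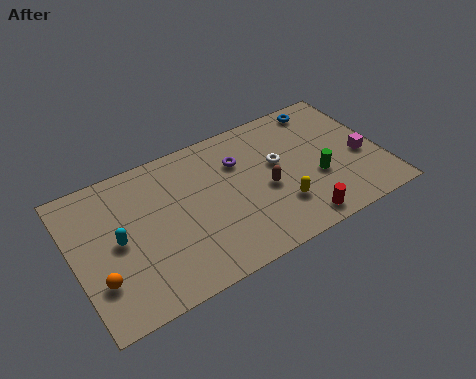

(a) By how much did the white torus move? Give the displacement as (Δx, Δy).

(1.7, 0.2)

The white torus was at about (8.4, 4.6) and moved to about (10.1, 4.8).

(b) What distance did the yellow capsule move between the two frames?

2.5

The yellow capsule was near (12.0, 3.4) before and (9.8, 2.3) after, so it travelled √(2.2² + 1.1²) ≈ 2.5 units.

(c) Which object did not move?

the orange sphere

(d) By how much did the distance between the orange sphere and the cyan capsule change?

-1.0

The distance was about 3.0 in the first image and 2.0 in the second, so they moved 1.0 units closer together.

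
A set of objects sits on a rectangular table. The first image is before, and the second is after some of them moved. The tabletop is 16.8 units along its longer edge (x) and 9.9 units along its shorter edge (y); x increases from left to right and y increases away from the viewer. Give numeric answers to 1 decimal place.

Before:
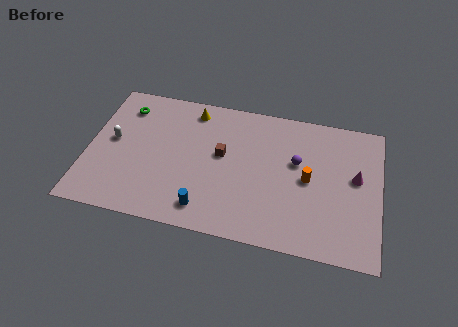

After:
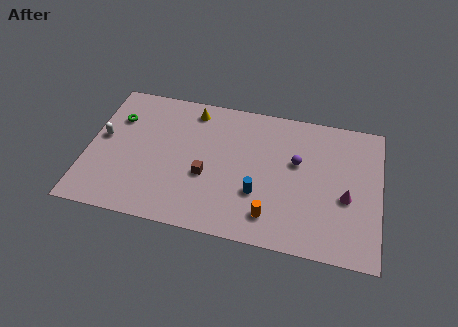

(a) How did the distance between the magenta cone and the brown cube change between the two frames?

+0.3

They were about 7.7 units apart before and 8.0 after — 0.3 units further apart.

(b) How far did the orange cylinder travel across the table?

3.6

From (12.7, 4.9) to (10.7, 1.9), the orange cylinder covered √(2.0² + 3.0²) ≈ 3.6 units.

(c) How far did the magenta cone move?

1.6

The magenta cone moved from about (15.4, 5.6) to (14.9, 4.1), a distance of √(0.5² + 1.5²) ≈ 1.6.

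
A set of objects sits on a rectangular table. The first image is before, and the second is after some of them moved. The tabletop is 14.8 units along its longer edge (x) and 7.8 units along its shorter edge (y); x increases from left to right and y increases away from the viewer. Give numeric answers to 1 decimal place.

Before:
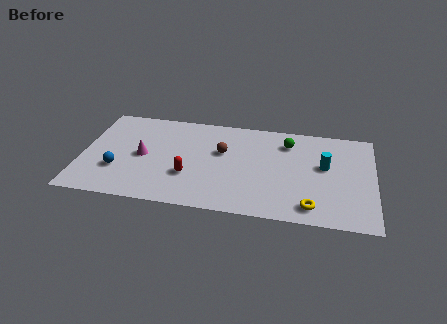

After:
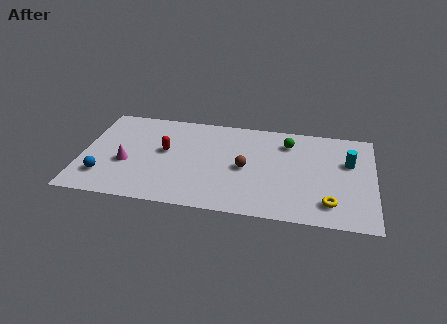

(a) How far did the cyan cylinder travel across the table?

1.3

From (12.3, 4.5) to (13.5, 5.0), the cyan cylinder covered √(1.2² + 0.5²) ≈ 1.3 units.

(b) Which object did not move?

the green sphere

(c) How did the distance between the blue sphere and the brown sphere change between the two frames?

+1.6

They were about 5.7 units apart before and 7.3 after — 1.6 units further apart.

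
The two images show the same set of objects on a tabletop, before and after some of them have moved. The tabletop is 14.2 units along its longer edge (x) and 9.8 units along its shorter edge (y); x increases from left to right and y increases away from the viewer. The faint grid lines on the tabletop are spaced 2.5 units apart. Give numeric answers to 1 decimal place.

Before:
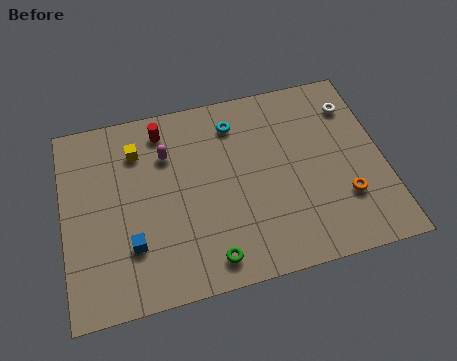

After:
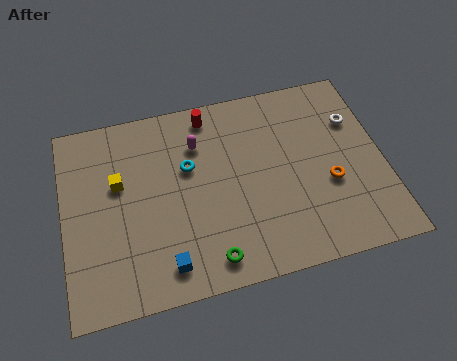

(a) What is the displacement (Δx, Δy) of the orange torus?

(-0.6, 0.9)

The orange torus started near (12.3, 2.9) and ended near (11.7, 3.8).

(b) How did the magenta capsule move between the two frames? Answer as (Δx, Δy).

(1.4, 0.2)

The magenta capsule was at about (4.7, 7.0) and moved to about (6.1, 7.2).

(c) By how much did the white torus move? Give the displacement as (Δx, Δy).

(0.0, -0.8)

From the two frames, the white torus sits at roughly (13.1, 7.6) before and (13.1, 6.8) after.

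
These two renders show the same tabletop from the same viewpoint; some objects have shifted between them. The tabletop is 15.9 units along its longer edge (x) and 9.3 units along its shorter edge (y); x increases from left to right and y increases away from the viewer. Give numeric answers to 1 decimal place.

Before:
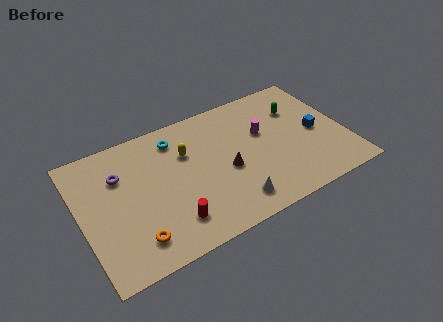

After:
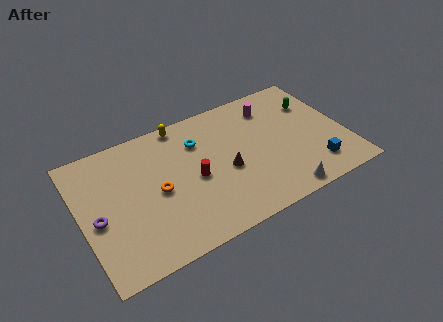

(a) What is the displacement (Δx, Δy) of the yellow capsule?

(0.0, 2.2)

The yellow capsule started near (6.5, 6.3) and ended near (6.5, 8.5).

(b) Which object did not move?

the brown cone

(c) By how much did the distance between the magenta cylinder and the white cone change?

+1.7

They were about 4.8 units apart before and 6.5 after — 1.7 units further apart.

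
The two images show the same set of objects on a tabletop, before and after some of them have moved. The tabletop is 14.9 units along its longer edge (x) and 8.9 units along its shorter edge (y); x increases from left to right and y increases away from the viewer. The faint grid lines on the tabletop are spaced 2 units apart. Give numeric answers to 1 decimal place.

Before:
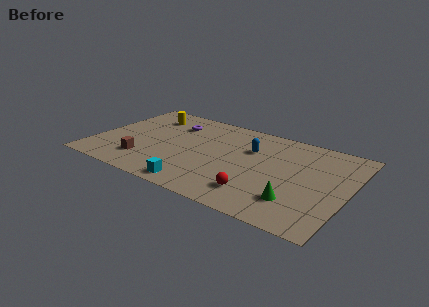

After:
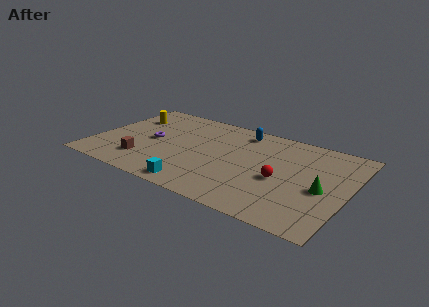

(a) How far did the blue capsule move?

1.8

The blue capsule moved from about (9.0, 6.0) to (8.2, 7.6), a distance of √(0.8² + 1.6²) ≈ 1.8.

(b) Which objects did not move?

the brown cube and the cyan cube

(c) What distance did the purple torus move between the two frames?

2.5

From (4.2, 6.7) to (3.3, 4.4), the purple torus covered √(0.9² + 2.3²) ≈ 2.5 units.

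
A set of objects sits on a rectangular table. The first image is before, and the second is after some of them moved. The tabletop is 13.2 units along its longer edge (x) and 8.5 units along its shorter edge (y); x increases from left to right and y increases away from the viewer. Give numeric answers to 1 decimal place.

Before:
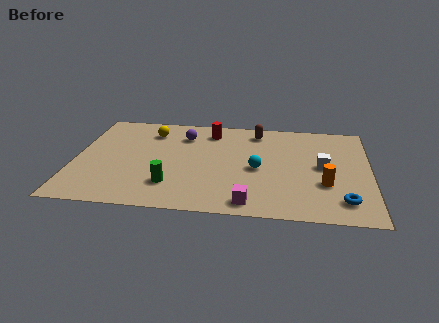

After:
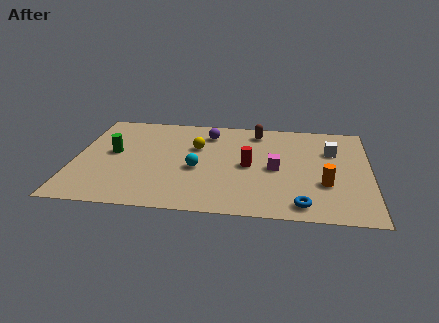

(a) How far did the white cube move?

1.5

From (11.1, 4.4) to (11.5, 5.8), the white cube covered √(0.4² + 1.4²) ≈ 1.5 units.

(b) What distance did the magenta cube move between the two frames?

3.2

From (7.9, 1.0) to (9.0, 4.0), the magenta cube covered √(1.1² + 3.0²) ≈ 3.2 units.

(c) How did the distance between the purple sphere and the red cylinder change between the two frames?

+2.0

The distance was about 1.3 in the first image and 3.3 in the second, so they moved 2.0 units further apart.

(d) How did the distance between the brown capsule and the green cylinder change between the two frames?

+0.6

The distance was about 6.3 in the first image and 6.9 in the second, so they moved 0.6 units further apart.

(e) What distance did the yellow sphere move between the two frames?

2.4

The yellow sphere was near (3.3, 6.7) before and (5.4, 5.5) after, so it travelled √(2.1² + 1.2²) ≈ 2.4 units.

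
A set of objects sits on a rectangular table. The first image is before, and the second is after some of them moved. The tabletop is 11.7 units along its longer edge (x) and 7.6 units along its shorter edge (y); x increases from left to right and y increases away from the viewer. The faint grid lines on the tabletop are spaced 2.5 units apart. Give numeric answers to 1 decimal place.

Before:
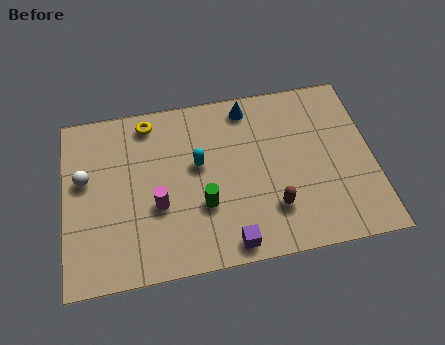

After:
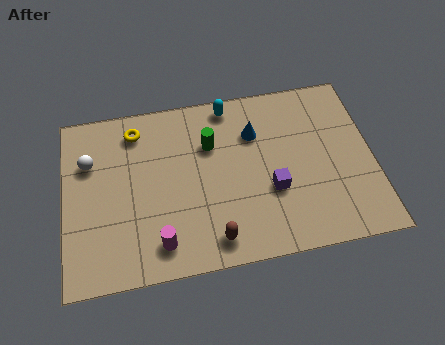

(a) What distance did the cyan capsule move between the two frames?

2.7

From (5.1, 4.4) to (6.4, 6.8), the cyan capsule covered √(1.3² + 2.4²) ≈ 2.7 units.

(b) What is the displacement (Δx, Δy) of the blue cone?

(0.2, -1.2)

From the two frames, the blue cone sits at roughly (7.1, 6.6) before and (7.3, 5.4) after.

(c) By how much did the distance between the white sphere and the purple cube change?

+0.7

Before: roughly 6.5 units apart; after: 7.2. That's 0.7 units further apart.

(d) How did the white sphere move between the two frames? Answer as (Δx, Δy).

(0.2, 0.7)

The white sphere started near (0.8, 4.5) and ended near (1.0, 5.2).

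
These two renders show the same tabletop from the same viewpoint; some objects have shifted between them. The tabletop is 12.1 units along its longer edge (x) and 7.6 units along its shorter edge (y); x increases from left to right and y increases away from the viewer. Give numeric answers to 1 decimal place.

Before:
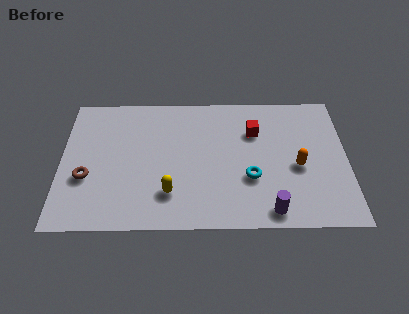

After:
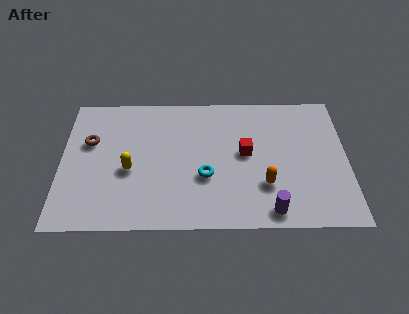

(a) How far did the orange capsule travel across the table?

1.7

From (10.0, 3.3) to (8.6, 2.3), the orange capsule covered √(1.4² + 1.0²) ≈ 1.7 units.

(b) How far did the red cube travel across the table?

1.3

The red cube moved from about (8.2, 5.3) to (7.8, 4.1), a distance of √(0.4² + 1.2²) ≈ 1.3.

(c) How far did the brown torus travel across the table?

2.0

The brown torus moved from about (1.1, 2.8) to (1.2, 4.8), a distance of √(0.1² + 2.0²) ≈ 2.0.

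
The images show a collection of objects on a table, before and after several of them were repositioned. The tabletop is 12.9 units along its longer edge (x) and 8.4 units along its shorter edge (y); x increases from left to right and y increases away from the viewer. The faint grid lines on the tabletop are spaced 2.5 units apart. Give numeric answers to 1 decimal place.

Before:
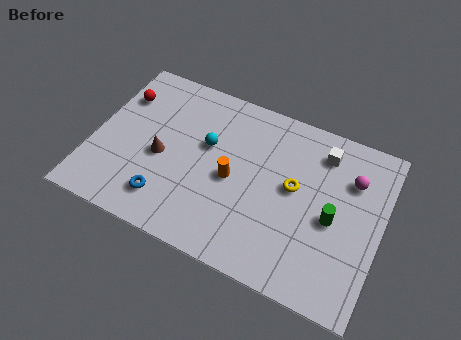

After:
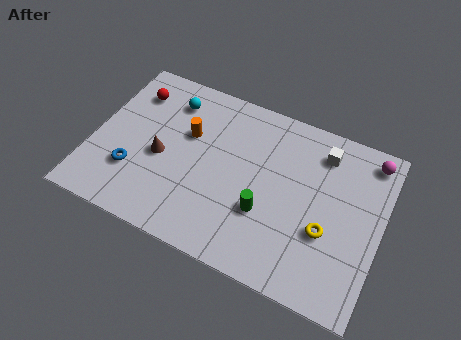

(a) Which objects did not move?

the white cube and the brown cone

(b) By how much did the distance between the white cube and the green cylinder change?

+1.3

Before: roughly 3.1 units apart; after: 4.4. That's 1.3 units further apart.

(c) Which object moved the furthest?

the green cylinder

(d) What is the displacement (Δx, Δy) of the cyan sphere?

(-1.9, 1.6)

The cyan sphere started near (5.0, 5.1) and ended near (3.1, 6.7).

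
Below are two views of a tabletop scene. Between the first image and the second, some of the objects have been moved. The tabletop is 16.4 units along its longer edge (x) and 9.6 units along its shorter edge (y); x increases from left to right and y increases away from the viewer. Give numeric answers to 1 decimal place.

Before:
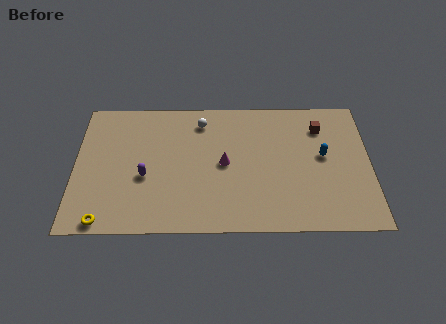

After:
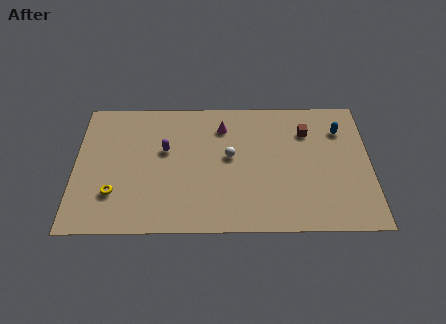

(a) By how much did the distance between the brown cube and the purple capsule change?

-2.4

They were about 10.4 units apart before and 8.0 after — 2.4 units closer together.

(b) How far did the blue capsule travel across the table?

2.1

The blue capsule was near (13.8, 5.3) before and (14.8, 7.2) after, so it travelled √(1.0² + 1.9²) ≈ 2.1 units.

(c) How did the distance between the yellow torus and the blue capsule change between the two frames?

+0.5

Before: roughly 12.9 units apart; after: 13.4. That's 0.5 units further apart.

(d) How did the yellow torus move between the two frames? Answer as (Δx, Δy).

(0.5, 1.9)

The yellow torus started near (1.7, 0.8) and ended near (2.2, 2.7).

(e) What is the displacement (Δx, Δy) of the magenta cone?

(-0.1, 2.7)

The magenta cone was at about (8.3, 4.8) and moved to about (8.2, 7.5).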